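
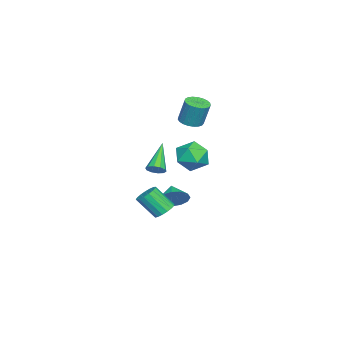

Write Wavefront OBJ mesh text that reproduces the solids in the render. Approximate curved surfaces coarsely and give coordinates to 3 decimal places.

v 3.627 -1.173 0.898
v 4.027 -1.166 1.345
v 2.033 -1.247 2.322
v 3.939 -0.815 1.264
v 3.732 -0.601 1.043
v 3.485 -0.606 0.767
v 3.292 -0.827 0.54
v 3.228 -1.181 0.45
v 3.316 -1.532 0.531
v 3.523 -1.746 0.752
v 3.77 -1.741 1.028
v 3.963 -1.52 1.255
v -0.183 -1.795 -4.272
v 0.538 -1.964 -4.441
v 0.585 -3.093 -3.118
v -0.137 -2.925 -2.948
v 0.566 -1.688 -4.206
v 0.613 -2.817 -2.883
v 0.423 -1.436 -3.986
v 0.469 -2.565 -2.663
v 0.14 -1.267 -3.832
v 0.187 -2.396 -2.509
v -0.216 -1.218 -3.778
v -0.169 -2.348 -2.455
v -0.565 -1.302 -3.837
v -0.518 -2.431 -2.514
v -0.827 -1.499 -3.996
v -0.78 -2.628 -2.673
v -0.941 -1.764 -4.218
v -0.894 -2.893 -2.895
v -0.881 -2.036 -4.452
v -0.835 -3.165 -3.129
v -0.662 -2.253 -4.645
v -0.615 -3.382 -3.322
v -0.333 -2.365 -4.752
v -0.286 -3.494 -3.429
v 0.03 -2.347 -4.749
v 0.077 -3.476 -3.426
v 0.345 -2.202 -4.637
v 0.391 -3.331 -3.314
v -2.328 -1.821 -4.285
v -1.72 -2.306 -3.688
v -3.292 -2.279 -3.675
v -1.806 -1.813 -3.456
v -2.058 -1.322 -3.486
v -2.396 -0.99 -3.771
v -2.712 -0.922 -4.219
v -2.906 -1.14 -4.688
v -2.916 -1.573 -5.029
v -2.74 -2.086 -5.134
v -2.433 -2.515 -4.97
v -2.092 -2.723 -4.589
v -1.827 -2.645 -4.111
v 2.086 0.75 0.931
v 2.705 1.634 1.285
v 2.715 -0.254 2.335
v 3.334 0.63 2.689
v 2.201 0.665 2.762
v 1.812 1.285 1.894
v 3.608 0.095 1.726
v 3.219 0.715 0.858
v 3.645 1.229 1.776
v 2.776 1.581 2.417
v 2.644 -0.201 1.203
v 1.775 0.151 1.844
v -1.426 -0.556 2.764
v -0.747 -0.204 2.608
v -0.616 0.248 4.2
v -1.294 -0.104 4.356
v -0.96 0.035 2.558
v -0.829 0.487 4.15
v -1.254 0.172 2.543
v -1.122 0.624 4.135
v -1.577 0.183 2.567
v -1.446 0.635 4.158
v -1.874 0.067 2.624
v -1.743 0.519 4.216
v -2.094 -0.158 2.706
v -1.963 0.295 4.298
v -2.198 -0.451 2.798
v -2.067 0.001 4.39
v -2.168 -0.762 2.884
v -2.037 -0.31 4.476
v -2.01 -1.038 2.949
v -1.879 -0.586 4.541
v -1.751 -1.23 2.982
v -1.62 -0.778 4.574
v -1.436 -1.306 2.978
v -1.305 -0.854 4.57
v -1.119 -1.252 2.937
v -0.988 -0.8 4.528
v -0.855 -1.078 2.865
v -0.724 -0.626 4.457
v -0.689 -0.814 2.777
v -0.558 -0.361 4.368
v -0.651 -0.505 2.686
v -0.52 -0.052 4.278
f 2 1 4
f 2 4 3
f 4 1 5
f 4 5 3
f 5 1 6
f 5 6 3
f 6 1 7
f 6 7 3
f 7 1 8
f 7 8 3
f 8 1 9
f 8 9 3
f 9 1 10
f 9 10 3
f 10 1 11
f 10 11 3
f 11 1 12
f 11 12 3
f 12 1 2
f 12 2 3
f 14 13 17
f 14 17 15
f 15 17 18
f 15 18 16
f 17 13 19
f 17 19 18
f 18 19 20
f 18 20 16
f 19 13 21
f 19 21 20
f 20 21 22
f 20 22 16
f 21 13 23
f 21 23 22
f 22 23 24
f 22 24 16
f 23 13 25
f 23 25 24
f 24 25 26
f 24 26 16
f 25 13 27
f 25 27 26
f 26 27 28
f 26 28 16
f 27 13 29
f 27 29 28
f 28 29 30
f 28 30 16
f 29 13 31
f 29 31 30
f 30 31 32
f 30 32 16
f 31 13 33
f 31 33 32
f 32 33 34
f 32 34 16
f 33 13 35
f 33 35 34
f 34 35 36
f 34 36 16
f 35 13 37
f 35 37 36
f 36 37 38
f 36 38 16
f 37 13 39
f 37 39 38
f 38 39 40
f 38 40 16
f 39 13 14
f 39 14 40
f 40 14 15
f 40 15 16
f 42 41 44
f 42 44 43
f 44 41 45
f 44 45 43
f 45 41 46
f 45 46 43
f 46 41 47
f 46 47 43
f 47 41 48
f 47 48 43
f 48 41 49
f 48 49 43
f 49 41 50
f 49 50 43
f 50 41 51
f 50 51 43
f 51 41 52
f 51 52 43
f 52 41 53
f 52 53 43
f 53 41 42
f 53 42 43
f 54 65 59
f 54 59 55
f 54 55 61
f 54 61 64
f 54 64 65
f 55 59 63
f 59 65 58
f 65 64 56
f 64 61 60
f 61 55 62
f 57 63 58
f 57 58 56
f 57 56 60
f 57 60 62
f 57 62 63
f 58 63 59
f 56 58 65
f 60 56 64
f 62 60 61
f 63 62 55
f 67 66 70
f 67 70 68
f 68 70 71
f 68 71 69
f 70 66 72
f 70 72 71
f 71 72 73
f 71 73 69
f 72 66 74
f 72 74 73
f 73 74 75
f 73 75 69
f 74 66 76
f 74 76 75
f 75 76 77
f 75 77 69
f 76 66 78
f 76 78 77
f 77 78 79
f 77 79 69
f 78 66 80
f 78 80 79
f 79 80 81
f 79 81 69
f 80 66 82
f 80 82 81
f 81 82 83
f 81 83 69
f 82 66 84
f 82 84 83
f 83 84 85
f 83 85 69
f 84 66 86
f 84 86 85
f 85 86 87
f 85 87 69
f 86 66 88
f 86 88 87
f 87 88 89
f 87 89 69
f 88 66 90
f 88 90 89
f 89 90 91
f 89 91 69
f 90 66 92
f 90 92 91
f 91 92 93
f 91 93 69
f 92 66 94
f 92 94 93
f 93 94 95
f 93 95 69
f 94 66 96
f 94 96 95
f 95 96 97
f 95 97 69
f 96 66 67
f 96 67 97
f 97 67 68
f 97 68 69



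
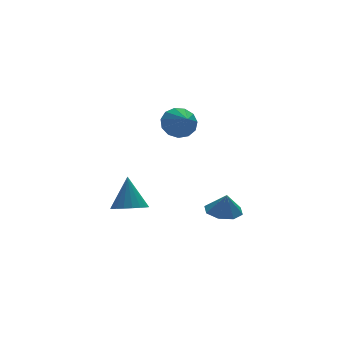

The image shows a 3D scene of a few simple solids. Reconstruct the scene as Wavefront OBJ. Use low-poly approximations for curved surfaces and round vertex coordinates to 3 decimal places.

v -1.614 -1.936 2.93
v -0.621 -2.107 2.85
v -1.766 -3.184 3.71
v -0.694 -1.802 3.324
v -1.058 -1.538 3.673
v -1.599 -1.402 3.786
v -2.144 -1.434 3.627
v -2.521 -1.626 3.247
v -2.61 -1.917 2.765
v -2.382 -2.213 2.336
v -1.911 -2.422 2.095
v -1.345 -2.476 2.119
v -0.864 -2.359 2.401
v -0.005 -3.855 -3.065
v 0.738 -4.563 -3.231
v 0.065 -4.065 -1.855
v 1.033 -3.832 -3.121
v 0.72 -3.114 -2.979
v -0.018 -2.831 -2.887
v -0.749 -3.147 -2.899
v -1.043 -3.878 -3.009
v -0.73 -4.596 -3.151
v 0.008 -4.88 -3.243
v -2.876 1.353 -4.574
v -1.924 1.669 -4.884
v -2.544 2.247 -2.646
v -2.197 2.029 -5.004
v -2.604 2.255 -5.038
v -3.066 2.303 -4.981
v -3.489 2.162 -4.843
v -3.792 1.862 -4.651
v -3.913 1.46 -4.445
v -3.828 1.038 -4.263
v -3.555 0.678 -4.144
v -3.148 0.452 -4.109
v -2.687 0.404 -4.167
v -2.263 0.545 -4.305
v -1.96 0.845 -4.496
v -1.84 1.247 -4.703
f 2 1 4
f 2 4 3
f 4 1 5
f 4 5 3
f 5 1 6
f 5 6 3
f 6 1 7
f 6 7 3
f 7 1 8
f 7 8 3
f 8 1 9
f 8 9 3
f 9 1 10
f 9 10 3
f 10 1 11
f 10 11 3
f 11 1 12
f 11 12 3
f 12 1 13
f 12 13 3
f 13 1 2
f 13 2 3
f 15 14 17
f 15 17 16
f 17 14 18
f 17 18 16
f 18 14 19
f 18 19 16
f 19 14 20
f 19 20 16
f 20 14 21
f 20 21 16
f 21 14 22
f 21 22 16
f 22 14 23
f 22 23 16
f 23 14 15
f 23 15 16
f 25 24 27
f 25 27 26
f 27 24 28
f 27 28 26
f 28 24 29
f 28 29 26
f 29 24 30
f 29 30 26
f 30 24 31
f 30 31 26
f 31 24 32
f 31 32 26
f 32 24 33
f 32 33 26
f 33 24 34
f 33 34 26
f 34 24 35
f 34 35 26
f 35 24 36
f 35 36 26
f 36 24 37
f 36 37 26
f 37 24 38
f 37 38 26
f 38 24 39
f 38 39 26
f 39 24 25
f 39 25 26



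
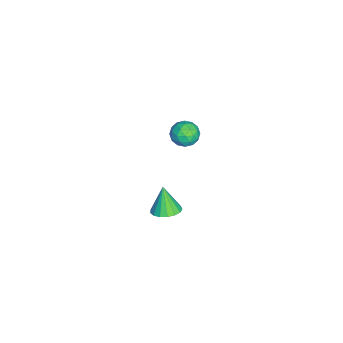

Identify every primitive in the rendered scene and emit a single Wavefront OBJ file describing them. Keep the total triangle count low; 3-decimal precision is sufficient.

v -2.764 2.938 -0.971
v -2.494 2.521 -1.726
v -4.066 2.279 -1.074
v -3.796 1.862 -1.829
v -3.431 1.637 -1.033
v -2.626 2.044 -0.97
v -3.934 2.756 -1.83
v -3.129 3.163 -1.767
v -3.217 2.408 -2.258
v -2.906 1.717 -1.765
v -3.654 3.083 -1.035
v -3.343 2.392 -0.542
v -2.515 2.788 -1.34
v -4.045 2.012 -1.46
v -3.831 1.88 -0.992
v -3.672 1.635 -1.436
v -2.592 2.507 -0.895
v -2.433 2.262 -1.339
v -2.984 1.742 -0.931
v -4.127 2.538 -1.461
v -3.968 2.293 -1.905
v -2.888 3.165 -1.364
v -2.729 2.92 -1.808
v -3.576 3.058 -1.869
v -2.781 2.476 -2.096
v -3.546 2.089 -2.156
v -3.627 2.614 -2.157
v -3.154 2.853 -2.12
v -2.598 2.07 -1.806
v -3.363 1.682 -1.867
v -3.148 1.55 -1.399
v -2.675 1.79 -1.361
v -3.023 2.004 -2.119
v -3.197 3.118 -0.933
v -3.962 2.73 -0.994
v -3.885 3.01 -1.439
v -3.412 3.25 -1.401
v -3.014 2.711 -0.644
v -3.779 2.324 -0.704
v -3.406 1.947 -0.68
v -2.933 2.186 -0.643
v -3.537 2.796 -0.681
v 4.152 2.3 -0.328
v 4.761 1.721 -0.199
v 3.608 2.06 1.168
v 4.932 2.071 -0.081
v 4.925 2.473 -0.019
v 4.74 2.835 -0.028
v 4.421 3.075 -0.106
v 4.04 3.137 -0.234
v 3.685 3.008 -0.384
v 3.437 2.716 -0.522
v 3.352 2.329 -0.614
v 3.451 1.935 -0.642
v 3.711 1.625 -0.597
v 4.071 1.47 -0.491
v 4.45 1.504 -0.347
f 1 38 17
f 38 12 41
f 17 41 6
f 38 41 17
f 1 17 13
f 17 6 18
f 13 18 2
f 17 18 13
f 1 13 22
f 13 2 23
f 22 23 8
f 13 23 22
f 1 22 34
f 22 8 37
f 34 37 11
f 22 37 34
f 1 34 38
f 34 11 42
f 38 42 12
f 34 42 38
f 2 18 29
f 18 6 32
f 29 32 10
f 18 32 29
f 6 41 19
f 41 12 40
f 19 40 5
f 41 40 19
f 12 42 39
f 42 11 35
f 39 35 3
f 42 35 39
f 11 37 36
f 37 8 24
f 36 24 7
f 37 24 36
f 8 23 28
f 23 2 25
f 28 25 9
f 23 25 28
f 4 30 16
f 30 10 31
f 16 31 5
f 30 31 16
f 4 16 14
f 16 5 15
f 14 15 3
f 16 15 14
f 4 14 21
f 14 3 20
f 21 20 7
f 14 20 21
f 4 21 26
f 21 7 27
f 26 27 9
f 21 27 26
f 4 26 30
f 26 9 33
f 30 33 10
f 26 33 30
f 5 31 19
f 31 10 32
f 19 32 6
f 31 32 19
f 3 15 39
f 15 5 40
f 39 40 12
f 15 40 39
f 7 20 36
f 20 3 35
f 36 35 11
f 20 35 36
f 9 27 28
f 27 7 24
f 28 24 8
f 27 24 28
f 10 33 29
f 33 9 25
f 29 25 2
f 33 25 29
f 44 43 46
f 44 46 45
f 46 43 47
f 46 47 45
f 47 43 48
f 47 48 45
f 48 43 49
f 48 49 45
f 49 43 50
f 49 50 45
f 50 43 51
f 50 51 45
f 51 43 52
f 51 52 45
f 52 43 53
f 52 53 45
f 53 43 54
f 53 54 45
f 54 43 55
f 54 55 45
f 55 43 56
f 55 56 45
f 56 43 57
f 56 57 45
f 57 43 44
f 57 44 45



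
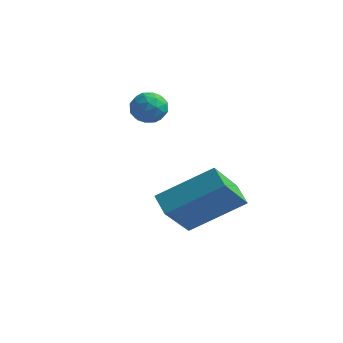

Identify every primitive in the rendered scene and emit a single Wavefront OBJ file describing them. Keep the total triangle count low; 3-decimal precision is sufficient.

v -0.207 0.5 -3.702
v -0.381 -0.704 -2.335
v 1.231 1.49 -2.646
v 1.057 0.286 -1.28
v 0.363 0.034 -4.04
v 0.189 -1.17 -2.674
v 1.801 1.024 -2.985
v 1.627 -0.18 -1.618
v -3.238 3.403 -1.097
v -2.767 3.823 -0.933
v -2.513 2.657 -1.267
v -2.042 3.077 -1.103
v -2.455 2.856 -0.649
v -2.903 3.318 -0.544
v -2.377 3.162 -1.656
v -2.825 3.624 -1.551
v -2.235 3.674 -1.279
v -2.283 3.485 -0.656
v -2.997 2.995 -1.544
v -3.045 2.806 -0.921
v -3.066 3.679 -1
v -2.214 2.801 -1.2
v -2.456 2.672 -0.933
v -2.18 2.918 -0.837
v -3.146 3.382 -0.771
v -2.869 3.629 -0.675
v -2.686 3.06 -0.508
v -2.411 2.851 -1.525
v -2.134 3.098 -1.429
v -3.1 3.562 -1.363
v -2.824 3.808 -1.267
v -2.594 3.42 -1.692
v -2.477 3.838 -1.107
v -2.05 3.399 -1.207
v -2.247 3.449 -1.532
v -2.511 3.721 -1.47
v -2.505 3.727 -0.741
v -2.079 3.288 -0.841
v -2.321 3.159 -0.574
v -2.585 3.43 -0.512
v -2.192 3.639 -0.944
v -3.201 3.192 -1.359
v -2.775 2.753 -1.459
v -2.695 3.05 -1.688
v -2.959 3.321 -1.626
v -3.23 3.081 -0.993
v -2.803 2.642 -1.093
v -2.769 2.759 -0.73
v -3.033 3.031 -0.668
v -3.088 2.841 -1.256
f 2 4 1
f 5 2 1
f 1 4 3
f 3 5 1
f 2 8 4
f 6 2 5
f 6 8 2
f 4 8 3
f 7 5 3
f 3 8 7
f 7 6 5
f 8 6 7
f 9 46 25
f 46 20 49
f 25 49 14
f 46 49 25
f 9 25 21
f 25 14 26
f 21 26 10
f 25 26 21
f 9 21 30
f 21 10 31
f 30 31 16
f 21 31 30
f 9 30 42
f 30 16 45
f 42 45 19
f 30 45 42
f 9 42 46
f 42 19 50
f 46 50 20
f 42 50 46
f 10 26 37
f 26 14 40
f 37 40 18
f 26 40 37
f 14 49 27
f 49 20 48
f 27 48 13
f 49 48 27
f 20 50 47
f 50 19 43
f 47 43 11
f 50 43 47
f 19 45 44
f 45 16 32
f 44 32 15
f 45 32 44
f 16 31 36
f 31 10 33
f 36 33 17
f 31 33 36
f 12 38 24
f 38 18 39
f 24 39 13
f 38 39 24
f 12 24 22
f 24 13 23
f 22 23 11
f 24 23 22
f 12 22 29
f 22 11 28
f 29 28 15
f 22 28 29
f 12 29 34
f 29 15 35
f 34 35 17
f 29 35 34
f 12 34 38
f 34 17 41
f 38 41 18
f 34 41 38
f 13 39 27
f 39 18 40
f 27 40 14
f 39 40 27
f 11 23 47
f 23 13 48
f 47 48 20
f 23 48 47
f 15 28 44
f 28 11 43
f 44 43 19
f 28 43 44
f 17 35 36
f 35 15 32
f 36 32 16
f 35 32 36
f 18 41 37
f 41 17 33
f 37 33 10
f 41 33 37



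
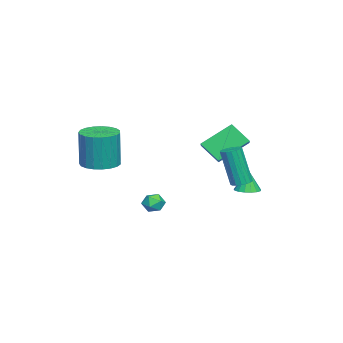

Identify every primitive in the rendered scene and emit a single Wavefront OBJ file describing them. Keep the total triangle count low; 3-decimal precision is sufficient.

v 2.19 -2.887 0.931
v 3.107 -3.308 0.891
v 3.207 -3.293 3.008
v 2.29 -2.873 3.049
v 3.199 -2.898 0.884
v 3.299 -2.883 3.001
v 3.116 -2.487 0.885
v 3.216 -2.472 3.002
v 2.873 -2.144 0.894
v 2.973 -2.129 3.011
v 2.512 -1.93 0.909
v 2.612 -1.915 3.027
v 2.095 -1.882 0.929
v 2.195 -1.867 3.046
v 1.695 -2.007 0.948
v 1.795 -1.993 3.066
v 1.38 -2.285 0.965
v 1.48 -2.27 3.083
v 1.205 -2.667 0.976
v 1.305 -2.652 3.094
v 1.201 -3.087 0.979
v 1.301 -3.072 3.097
v 1.368 -3.472 0.974
v 1.468 -3.457 3.092
v 1.676 -3.757 0.962
v 1.776 -3.742 3.079
v 2.074 -3.891 0.944
v 2.174 -3.876 3.061
v 2.492 -3.851 0.924
v 2.592 -3.836 3.041
v 2.857 -3.645 0.905
v 2.957 -3.63 3.023
v 0.378 -0.355 -2.024
v 0.688 -0.826 -2.351
v -0.548 -0.794 -2.269
v -0.238 -1.265 -2.596
v -0.195 -1.236 -1.946
v 0.378 -0.965 -1.795
v -0.238 -0.655 -2.825
v 0.335 -0.384 -2.674
v 0.307 -1.012 -2.846
v 0.334 -1.371 -2.303
v -0.194 -0.249 -2.317
v -0.167 -0.608 -1.774
v -1.061 3.699 -1.386
v -0.683 4.263 -1.348
v -1.199 3.701 -0.074
v -0.987 4.375 -1.38
v -1.308 4.332 -1.413
v -1.572 4.144 -1.441
v -1.719 3.854 -1.456
v -1.716 3.529 -1.455
v -1.562 3.242 -1.438
v -1.294 3.06 -1.41
v -0.972 3.025 -1.376
v -0.671 3.143 -1.344
v -0.459 3.389 -1.322
v -0.385 3.706 -1.315
v -0.466 4.021 -1.324
v 0.997 3.868 -0.139
v 1.531 3.989 -0.088
v 1.457 3.434 2.029
v 0.923 3.312 1.979
v 1.41 4.216 -0.033
v 1.335 3.66 2.084
v 1.194 4.363 -0.002
v 1.119 3.808 2.115
v 0.933 4.396 -0.002
v 0.858 3.841 2.115
v 0.686 4.309 -0.034
v 0.612 3.754 2.083
v 0.511 4.12 -0.089
v 0.437 3.565 2.028
v 0.448 3.874 -0.156
v 0.373 3.319 1.961
v 0.51 3.626 -0.219
v 0.435 3.071 1.898
v 0.684 3.433 -0.263
v 0.609 2.878 1.854
v 0.929 3.34 -0.279
v 0.855 2.785 1.838
v 1.191 3.368 -0.263
v 1.116 2.813 1.854
v 1.408 3.51 -0.218
v 1.333 2.955 1.899
v 1.531 3.734 -0.155
v 1.456 3.179 1.962
v -3.015 0.827 0.732
v -3.884 2.217 1.912
v -2.788 1.807 -0.256
v -3.658 3.197 0.924
v -1.922 1.083 1.236
v -2.792 2.473 2.416
v -1.696 2.063 0.248
v -2.565 3.453 1.428
f 2 1 5
f 2 5 3
f 3 5 6
f 3 6 4
f 5 1 7
f 5 7 6
f 6 7 8
f 6 8 4
f 7 1 9
f 7 9 8
f 8 9 10
f 8 10 4
f 9 1 11
f 9 11 10
f 10 11 12
f 10 12 4
f 11 1 13
f 11 13 12
f 12 13 14
f 12 14 4
f 13 1 15
f 13 15 14
f 14 15 16
f 14 16 4
f 15 1 17
f 15 17 16
f 16 17 18
f 16 18 4
f 17 1 19
f 17 19 18
f 18 19 20
f 18 20 4
f 19 1 21
f 19 21 20
f 20 21 22
f 20 22 4
f 21 1 23
f 21 23 22
f 22 23 24
f 22 24 4
f 23 1 25
f 23 25 24
f 24 25 26
f 24 26 4
f 25 1 27
f 25 27 26
f 26 27 28
f 26 28 4
f 27 1 29
f 27 29 28
f 28 29 30
f 28 30 4
f 29 1 31
f 29 31 30
f 30 31 32
f 30 32 4
f 31 1 2
f 31 2 32
f 32 2 3
f 32 3 4
f 33 44 38
f 33 38 34
f 33 34 40
f 33 40 43
f 33 43 44
f 34 38 42
f 38 44 37
f 44 43 35
f 43 40 39
f 40 34 41
f 36 42 37
f 36 37 35
f 36 35 39
f 36 39 41
f 36 41 42
f 37 42 38
f 35 37 44
f 39 35 43
f 41 39 40
f 42 41 34
f 46 45 48
f 46 48 47
f 48 45 49
f 48 49 47
f 49 45 50
f 49 50 47
f 50 45 51
f 50 51 47
f 51 45 52
f 51 52 47
f 52 45 53
f 52 53 47
f 53 45 54
f 53 54 47
f 54 45 55
f 54 55 47
f 55 45 56
f 55 56 47
f 56 45 57
f 56 57 47
f 57 45 58
f 57 58 47
f 58 45 59
f 58 59 47
f 59 45 46
f 59 46 47
f 61 60 64
f 61 64 62
f 62 64 65
f 62 65 63
f 64 60 66
f 64 66 65
f 65 66 67
f 65 67 63
f 66 60 68
f 66 68 67
f 67 68 69
f 67 69 63
f 68 60 70
f 68 70 69
f 69 70 71
f 69 71 63
f 70 60 72
f 70 72 71
f 71 72 73
f 71 73 63
f 72 60 74
f 72 74 73
f 73 74 75
f 73 75 63
f 74 60 76
f 74 76 75
f 75 76 77
f 75 77 63
f 76 60 78
f 76 78 77
f 77 78 79
f 77 79 63
f 78 60 80
f 78 80 79
f 79 80 81
f 79 81 63
f 80 60 82
f 80 82 81
f 81 82 83
f 81 83 63
f 82 60 84
f 82 84 83
f 83 84 85
f 83 85 63
f 84 60 86
f 84 86 85
f 85 86 87
f 85 87 63
f 86 60 61
f 86 61 87
f 87 61 62
f 87 62 63
f 89 91 88
f 92 89 88
f 88 91 90
f 90 92 88
f 89 95 91
f 93 89 92
f 93 95 89
f 91 95 90
f 94 92 90
f 90 95 94
f 94 93 92
f 95 93 94



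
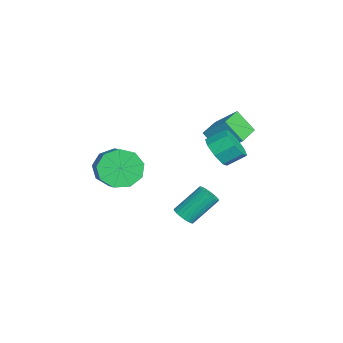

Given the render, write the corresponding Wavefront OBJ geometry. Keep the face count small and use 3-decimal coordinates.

v 1.753 1.242 -2.096
v 2.04 0.921 -1.707
v 1.693 2.076 -0.496
v 1.407 2.398 -0.884
v 2.206 1.053 -1.786
v 1.859 2.209 -0.574
v 2.303 1.214 -1.912
v 1.956 2.37 -0.7
v 2.316 1.379 -2.066
v 1.97 2.535 -0.854
v 2.244 1.524 -2.224
v 1.897 2.68 -1.013
v 2.097 1.625 -2.363
v 1.75 2.781 -1.151
v 1.897 1.669 -2.461
v 1.551 2.824 -1.25
v 1.676 1.647 -2.504
v 1.33 2.803 -1.292
v 1.467 1.564 -2.484
v 1.12 2.719 -1.273
v 1.301 1.431 -2.406
v 0.954 2.587 -1.194
v 1.204 1.27 -2.28
v 0.857 2.426 -1.068
v 1.19 1.105 -2.126
v 0.844 2.261 -0.914
v 1.263 0.96 -1.967
v 0.916 2.116 -0.756
v 1.41 0.859 -1.829
v 1.063 2.015 -0.617
v 1.609 0.816 -1.73
v 1.263 1.971 -0.519
v 1.83 0.837 -1.688
v 1.484 1.993 -0.476
v 2.022 -1.723 1.323
v 2.54 -2.036 0.489
v 4.416 -1.85 1.584
v 3.898 -1.537 2.417
v 2.474 -1.335 0.482
v 4.35 -1.149 1.577
v 2.197 -0.815 0.869
v 4.073 -0.629 1.964
v 1.838 -0.72 1.468
v 3.714 -0.534 2.563
v 1.565 -1.095 1.999
v 3.441 -0.908 3.094
v 1.506 -1.763 2.213
v 3.382 -1.577 3.308
v 1.689 -2.413 2.011
v 3.565 -2.227 3.106
v 2.027 -2.74 1.487
v 3.903 -2.554 2.582
v 2.363 -2.591 0.886
v 4.239 -2.405 1.98
v -1.664 3.66 0.628
v -2.122 2.892 1.626
v -1.295 4.627 1.541
v -1.752 3.859 2.539
v -0.268 3.001 0.761
v -0.725 2.233 1.759
v 0.102 3.968 1.674
v -0.356 3.2 2.672
v 3.026 2.549 2.75
v 3.329 2.994 2.105
v 3.258 3.855 2.665
v 2.954 3.411 3.31
v 2.688 2.949 2.093
v 2.617 3.81 2.653
v 2.245 2.67 2.465
v 2.173 3.531 3.026
v 2.259 2.32 3.004
v 2.187 3.181 3.565
v 2.722 2.105 3.395
v 2.651 2.966 3.955
v 3.363 2.15 3.407
v 3.292 3.011 3.967
v 3.807 2.429 3.034
v 3.735 3.29 3.595
v 3.793 2.779 2.495
v 3.721 3.64 3.056
f 2 1 5
f 2 5 3
f 3 5 6
f 3 6 4
f 5 1 7
f 5 7 6
f 6 7 8
f 6 8 4
f 7 1 9
f 7 9 8
f 8 9 10
f 8 10 4
f 9 1 11
f 9 11 10
f 10 11 12
f 10 12 4
f 11 1 13
f 11 13 12
f 12 13 14
f 12 14 4
f 13 1 15
f 13 15 14
f 14 15 16
f 14 16 4
f 15 1 17
f 15 17 16
f 16 17 18
f 16 18 4
f 17 1 19
f 17 19 18
f 18 19 20
f 18 20 4
f 19 1 21
f 19 21 20
f 20 21 22
f 20 22 4
f 21 1 23
f 21 23 22
f 22 23 24
f 22 24 4
f 23 1 25
f 23 25 24
f 24 25 26
f 24 26 4
f 25 1 27
f 25 27 26
f 26 27 28
f 26 28 4
f 27 1 29
f 27 29 28
f 28 29 30
f 28 30 4
f 29 1 31
f 29 31 30
f 30 31 32
f 30 32 4
f 31 1 33
f 31 33 32
f 32 33 34
f 32 34 4
f 33 1 2
f 33 2 34
f 34 2 3
f 34 3 4
f 36 35 39
f 36 39 37
f 37 39 40
f 37 40 38
f 39 35 41
f 39 41 40
f 40 41 42
f 40 42 38
f 41 35 43
f 41 43 42
f 42 43 44
f 42 44 38
f 43 35 45
f 43 45 44
f 44 45 46
f 44 46 38
f 45 35 47
f 45 47 46
f 46 47 48
f 46 48 38
f 47 35 49
f 47 49 48
f 48 49 50
f 48 50 38
f 49 35 51
f 49 51 50
f 50 51 52
f 50 52 38
f 51 35 53
f 51 53 52
f 52 53 54
f 52 54 38
f 53 35 36
f 53 36 54
f 54 36 37
f 54 37 38
f 56 58 55
f 59 56 55
f 55 58 57
f 57 59 55
f 56 62 58
f 60 56 59
f 60 62 56
f 58 62 57
f 61 59 57
f 57 62 61
f 61 60 59
f 62 60 61
f 64 63 67
f 64 67 65
f 65 67 68
f 65 68 66
f 67 63 69
f 67 69 68
f 68 69 70
f 68 70 66
f 69 63 71
f 69 71 70
f 70 71 72
f 70 72 66
f 71 63 73
f 71 73 72
f 72 73 74
f 72 74 66
f 73 63 75
f 73 75 74
f 74 75 76
f 74 76 66
f 75 63 77
f 75 77 76
f 76 77 78
f 76 78 66
f 77 63 79
f 77 79 78
f 78 79 80
f 78 80 66
f 79 63 64
f 79 64 80
f 80 64 65
f 80 65 66



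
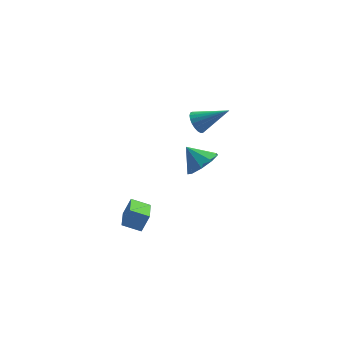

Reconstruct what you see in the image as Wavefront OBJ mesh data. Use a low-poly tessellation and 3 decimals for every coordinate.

v 2.85 1.617 -1.178
v 3.222 1.009 -0.462
v 2.07 2.243 -0.242
v 3.612 1.577 -0.516
v 3.646 2.163 -0.88
v 3.307 2.494 -1.383
v 2.755 2.414 -1.791
v 2.247 1.962 -1.911
v 2.021 1.348 -1.689
v 2.183 0.86 -1.227
v 2.657 0.726 -0.743
v -1.889 -3.353 -1.061
v -1.459 -3.184 -0.119
v -1.676 -2.011 -1.399
v -1.246 -1.842 -0.456
v -0.954 -3.598 -1.444
v -0.524 -3.429 -0.501
v -0.741 -2.256 -1.781
v -0.311 -2.087 -0.839
v 2.917 4.133 0.081
v 3.301 4.535 -0.377
v 4.543 3.787 1.139
v 3.213 4.738 -0.175
v 3.074 4.836 0.071
v 2.907 4.813 0.319
v 2.743 4.672 0.526
v 2.609 4.438 0.656
v 2.528 4.152 0.686
v 2.514 3.862 0.612
v 2.57 3.619 0.447
v 2.686 3.465 0.218
v 2.842 3.427 -0.035
v 3.011 3.51 -0.267
v 3.164 3.702 -0.44
v 3.274 3.968 -0.522
v 3.323 4.262 -0.5
f 2 1 4
f 2 4 3
f 4 1 5
f 4 5 3
f 5 1 6
f 5 6 3
f 6 1 7
f 6 7 3
f 7 1 8
f 7 8 3
f 8 1 9
f 8 9 3
f 9 1 10
f 9 10 3
f 10 1 11
f 10 11 3
f 11 1 2
f 11 2 3
f 13 15 12
f 16 13 12
f 12 15 14
f 14 16 12
f 13 19 15
f 17 13 16
f 17 19 13
f 15 19 14
f 18 16 14
f 14 19 18
f 18 17 16
f 19 17 18
f 21 20 23
f 21 23 22
f 23 20 24
f 23 24 22
f 24 20 25
f 24 25 22
f 25 20 26
f 25 26 22
f 26 20 27
f 26 27 22
f 27 20 28
f 27 28 22
f 28 20 29
f 28 29 22
f 29 20 30
f 29 30 22
f 30 20 31
f 30 31 22
f 31 20 32
f 31 32 22
f 32 20 33
f 32 33 22
f 33 20 34
f 33 34 22
f 34 20 35
f 34 35 22
f 35 20 36
f 35 36 22
f 36 20 21
f 36 21 22



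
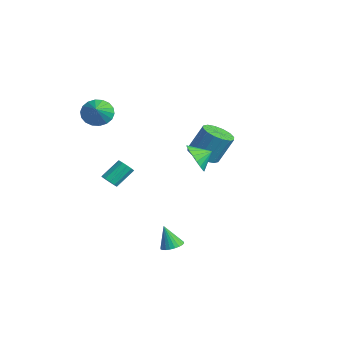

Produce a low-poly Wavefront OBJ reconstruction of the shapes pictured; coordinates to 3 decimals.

v -0.57 0.858 0.568
v 0.091 0.382 1.182
v -0.35 1.762 1.032
v 0.35 0.501 0.828
v 0.426 0.69 0.423
v 0.304 0.913 0.046
v 0.01 1.124 -0.227
v -0.399 1.283 -0.343
v -0.842 1.357 -0.278
v -1.231 1.333 -0.046
v -1.49 1.214 0.308
v -1.566 1.025 0.714
v -1.444 0.803 1.091
v -1.15 0.591 1.364
v -0.741 0.433 1.48
v -0.298 0.358 1.415
v 1.634 -1.484 -4.58
v 2.27 -1.602 -4.408
v 1.206 -1.796 -3.22
v 2.25 -1.347 -4.356
v 2.135 -1.112 -4.338
v 1.945 -0.935 -4.357
v 1.707 -0.84 -4.41
v 1.457 -0.844 -4.489
v 1.235 -0.946 -4.582
v 1.074 -1.129 -4.675
v 0.997 -1.367 -4.753
v 1.018 -1.622 -4.805
v 1.132 -1.856 -4.823
v 1.323 -2.034 -4.804
v 1.561 -2.128 -4.751
v 1.81 -2.124 -4.672
v 2.032 -2.023 -4.579
v 2.194 -1.84 -4.486
v -4.153 -3.395 3.352
v -3.61 -3.484 2.59
v -3.067 -3.925 4.188
v -3.522 -3.097 2.722
v -3.559 -2.769 2.978
v -3.714 -2.564 3.309
v -3.956 -2.524 3.648
v -4.236 -2.657 3.928
v -4.501 -2.935 4.094
v -4.696 -3.305 4.113
v -4.784 -3.692 3.982
v -4.747 -4.02 3.725
v -4.592 -4.225 3.395
v -4.35 -4.265 3.056
v -4.069 -4.132 2.775
v -3.805 -3.854 2.609
v -0.703 -4.13 -0.226
v -0.16 -4.044 -0.234
v -0.314 -2.984 0.698
v -0.857 -3.07 0.706
v -0.3 -3.852 -0.476
v -0.454 -2.791 0.455
v -0.595 -3.766 -0.623
v -0.749 -2.705 0.309
v -0.931 -3.819 -0.618
v -1.084 -2.758 0.314
v -1.179 -3.991 -0.463
v -1.333 -2.93 0.469
v -1.246 -4.216 -0.218
v -1.4 -3.156 0.714
v -1.106 -4.409 0.025
v -1.26 -3.348 0.956
v -0.811 -4.495 0.171
v -0.965 -3.434 1.103
v -0.476 -4.442 0.166
v -0.629 -3.381 1.098
v -0.227 -4.27 0.011
v -0.381 -3.209 0.943
v -4.085 2.954 -1.19
v -3.144 3.198 -1.463
v -2.854 4.03 0.277
v -3.795 3.786 0.55
v -3.437 3.606 -1.609
v -3.148 4.438 0.131
v -3.904 3.839 -1.643
v -3.615 4.67 0.097
v -4.419 3.834 -1.555
v -4.13 4.666 0.185
v -4.845 3.594 -1.37
v -4.556 4.426 0.37
v -5.067 3.183 -1.136
v -4.778 4.014 0.604
v -5.026 2.71 -0.917
v -4.736 3.542 0.823
v -4.732 2.302 -0.771
v -4.443 3.134 0.969
v -4.265 2.07 -0.737
v -3.976 2.901 1.003
v -3.75 2.074 -0.825
v -3.461 2.906 0.915
v -3.324 2.314 -1.01
v -3.035 3.146 0.73
v -3.102 2.726 -1.244
v -2.813 3.557 0.496
f 2 1 4
f 2 4 3
f 4 1 5
f 4 5 3
f 5 1 6
f 5 6 3
f 6 1 7
f 6 7 3
f 7 1 8
f 7 8 3
f 8 1 9
f 8 9 3
f 9 1 10
f 9 10 3
f 10 1 11
f 10 11 3
f 11 1 12
f 11 12 3
f 12 1 13
f 12 13 3
f 13 1 14
f 13 14 3
f 14 1 15
f 14 15 3
f 15 1 16
f 15 16 3
f 16 1 2
f 16 2 3
f 18 17 20
f 18 20 19
f 20 17 21
f 20 21 19
f 21 17 22
f 21 22 19
f 22 17 23
f 22 23 19
f 23 17 24
f 23 24 19
f 24 17 25
f 24 25 19
f 25 17 26
f 25 26 19
f 26 17 27
f 26 27 19
f 27 17 28
f 27 28 19
f 28 17 29
f 28 29 19
f 29 17 30
f 29 30 19
f 30 17 31
f 30 31 19
f 31 17 32
f 31 32 19
f 32 17 33
f 32 33 19
f 33 17 34
f 33 34 19
f 34 17 18
f 34 18 19
f 36 35 38
f 36 38 37
f 38 35 39
f 38 39 37
f 39 35 40
f 39 40 37
f 40 35 41
f 40 41 37
f 41 35 42
f 41 42 37
f 42 35 43
f 42 43 37
f 43 35 44
f 43 44 37
f 44 35 45
f 44 45 37
f 45 35 46
f 45 46 37
f 46 35 47
f 46 47 37
f 47 35 48
f 47 48 37
f 48 35 49
f 48 49 37
f 49 35 50
f 49 50 37
f 50 35 36
f 50 36 37
f 52 51 55
f 52 55 53
f 53 55 56
f 53 56 54
f 55 51 57
f 55 57 56
f 56 57 58
f 56 58 54
f 57 51 59
f 57 59 58
f 58 59 60
f 58 60 54
f 59 51 61
f 59 61 60
f 60 61 62
f 60 62 54
f 61 51 63
f 61 63 62
f 62 63 64
f 62 64 54
f 63 51 65
f 63 65 64
f 64 65 66
f 64 66 54
f 65 51 67
f 65 67 66
f 66 67 68
f 66 68 54
f 67 51 69
f 67 69 68
f 68 69 70
f 68 70 54
f 69 51 71
f 69 71 70
f 70 71 72
f 70 72 54
f 71 51 52
f 71 52 72
f 72 52 53
f 72 53 54
f 74 73 77
f 74 77 75
f 75 77 78
f 75 78 76
f 77 73 79
f 77 79 78
f 78 79 80
f 78 80 76
f 79 73 81
f 79 81 80
f 80 81 82
f 80 82 76
f 81 73 83
f 81 83 82
f 82 83 84
f 82 84 76
f 83 73 85
f 83 85 84
f 84 85 86
f 84 86 76
f 85 73 87
f 85 87 86
f 86 87 88
f 86 88 76
f 87 73 89
f 87 89 88
f 88 89 90
f 88 90 76
f 89 73 91
f 89 91 90
f 90 91 92
f 90 92 76
f 91 73 93
f 91 93 92
f 92 93 94
f 92 94 76
f 93 73 95
f 93 95 94
f 94 95 96
f 94 96 76
f 95 73 97
f 95 97 96
f 96 97 98
f 96 98 76
f 97 73 74
f 97 74 98
f 98 74 75
f 98 75 76



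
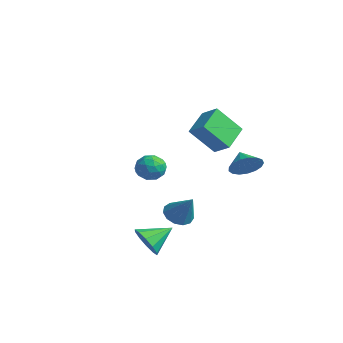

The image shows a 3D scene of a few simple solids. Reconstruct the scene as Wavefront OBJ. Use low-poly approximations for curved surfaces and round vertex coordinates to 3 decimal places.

v 1.997 -4.26 -2.464
v 2.493 -3.924 -3.252
v 2.223 -2.84 -1.716
v 1.901 -3.789 -3.329
v 1.346 -3.834 -3.076
v 1.04 -4.042 -2.589
v 1.099 -4.333 -2.054
v 1.502 -4.596 -1.675
v 2.094 -4.731 -1.598
v 2.649 -4.685 -1.851
v 2.955 -4.478 -2.338
v 2.896 -4.187 -2.873
v -4.119 0.249 0.277
v -3.205 0.24 0.249
v -4.155 -1.04 -0.449
v -3.241 -1.049 -0.477
v -3.675 -1.162 0.32
v -3.653 -0.365 0.769
v -3.707 -0.435 -0.969
v -3.685 0.362 -0.52
v -2.95 -0.183 -0.521
v -2.93 -0.632 0.275
v -4.43 -0.168 -0.475
v -4.41 -0.617 0.321
v -3.659 0.358 0.327
v -3.701 -1.158 -0.527
v -3.956 -1.224 -0.058
v -3.419 -1.229 -0.075
v -3.922 0.002 0.632
v -3.385 -0.003 0.616
v -3.661 -0.827 0.658
v -3.975 -0.797 -0.816
v -3.438 -0.802 -0.832
v -3.941 0.429 -0.125
v -3.404 0.424 -0.142
v -3.699 0.027 -0.858
v -2.972 0.104 -0.143
v -2.993 -0.654 -0.569
v -3.267 -0.293 -0.858
v -3.254 0.175 -0.595
v -2.96 -0.16 0.326
v -2.981 -0.918 -0.101
v -3.236 -0.984 0.368
v -3.223 -0.516 0.631
v -2.81 -0.409 -0.127
v -4.379 0.118 -0.099
v -4.4 -0.64 -0.526
v -4.137 -0.284 -0.831
v -4.124 0.184 -0.568
v -4.367 -0.146 0.369
v -4.388 -0.904 -0.057
v -4.106 -0.975 0.395
v -4.093 -0.507 0.658
v -4.55 -0.391 -0.073
v 1.001 2.48 0.973
v 1.561 2.743 1.707
v 0.059 2.72 1.607
v 1.501 3.132 1.47
v 1.326 3.372 1.119
v 1.076 3.407 0.735
v 0.81 3.23 0.405
v 0.587 2.881 0.206
v 0.459 2.441 0.182
v 0.455 2.009 0.34
v 0.576 1.685 0.642
v 0.795 1.544 1.021
v 1.061 1.617 1.389
v 1.313 1.888 1.661
v 1.493 2.294 1.776
v 0.363 1.742 3.239
v -0.231 0.567 4.731
v 1.324 1.993 3.819
v 0.73 0.817 5.311
v 1.17 0.383 2.489
v 0.576 -0.793 3.981
v 2.131 0.633 3.069
v 1.537 -0.542 4.561
v -1.444 -0.095 -2.782
v -0.906 -0.703 -3.146
v -0.296 0.055 -1.338
v -0.751 -0.258 -3.316
v -0.816 0.24 -3.316
v -1.08 0.631 -3.146
v -1.46 0.792 -2.861
v -1.834 0.671 -2.55
v -2.085 0.307 -2.313
v -2.132 -0.184 -2.225
v -1.961 -0.647 -2.313
v -1.625 -0.935 -2.55
v -1.232 -0.956 -2.861
f 2 1 4
f 2 4 3
f 4 1 5
f 4 5 3
f 5 1 6
f 5 6 3
f 6 1 7
f 6 7 3
f 7 1 8
f 7 8 3
f 8 1 9
f 8 9 3
f 9 1 10
f 9 10 3
f 10 1 11
f 10 11 3
f 11 1 12
f 11 12 3
f 12 1 2
f 12 2 3
f 13 50 29
f 50 24 53
f 29 53 18
f 50 53 29
f 13 29 25
f 29 18 30
f 25 30 14
f 29 30 25
f 13 25 34
f 25 14 35
f 34 35 20
f 25 35 34
f 13 34 46
f 34 20 49
f 46 49 23
f 34 49 46
f 13 46 50
f 46 23 54
f 50 54 24
f 46 54 50
f 14 30 41
f 30 18 44
f 41 44 22
f 30 44 41
f 18 53 31
f 53 24 52
f 31 52 17
f 53 52 31
f 24 54 51
f 54 23 47
f 51 47 15
f 54 47 51
f 23 49 48
f 49 20 36
f 48 36 19
f 49 36 48
f 20 35 40
f 35 14 37
f 40 37 21
f 35 37 40
f 16 42 28
f 42 22 43
f 28 43 17
f 42 43 28
f 16 28 26
f 28 17 27
f 26 27 15
f 28 27 26
f 16 26 33
f 26 15 32
f 33 32 19
f 26 32 33
f 16 33 38
f 33 19 39
f 38 39 21
f 33 39 38
f 16 38 42
f 38 21 45
f 42 45 22
f 38 45 42
f 17 43 31
f 43 22 44
f 31 44 18
f 43 44 31
f 15 27 51
f 27 17 52
f 51 52 24
f 27 52 51
f 19 32 48
f 32 15 47
f 48 47 23
f 32 47 48
f 21 39 40
f 39 19 36
f 40 36 20
f 39 36 40
f 22 45 41
f 45 21 37
f 41 37 14
f 45 37 41
f 56 55 58
f 56 58 57
f 58 55 59
f 58 59 57
f 59 55 60
f 59 60 57
f 60 55 61
f 60 61 57
f 61 55 62
f 61 62 57
f 62 55 63
f 62 63 57
f 63 55 64
f 63 64 57
f 64 55 65
f 64 65 57
f 65 55 66
f 65 66 57
f 66 55 67
f 66 67 57
f 67 55 68
f 67 68 57
f 68 55 69
f 68 69 57
f 69 55 56
f 69 56 57
f 71 73 70
f 74 71 70
f 70 73 72
f 72 74 70
f 71 77 73
f 75 71 74
f 75 77 71
f 73 77 72
f 76 74 72
f 72 77 76
f 76 75 74
f 77 75 76
f 79 78 81
f 79 81 80
f 81 78 82
f 81 82 80
f 82 78 83
f 82 83 80
f 83 78 84
f 83 84 80
f 84 78 85
f 84 85 80
f 85 78 86
f 85 86 80
f 86 78 87
f 86 87 80
f 87 78 88
f 87 88 80
f 88 78 89
f 88 89 80
f 89 78 90
f 89 90 80
f 90 78 79
f 90 79 80



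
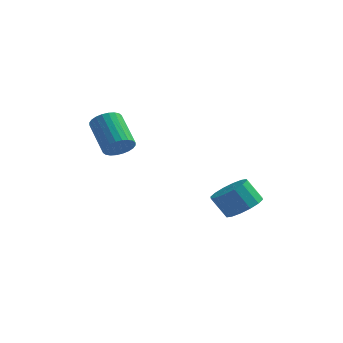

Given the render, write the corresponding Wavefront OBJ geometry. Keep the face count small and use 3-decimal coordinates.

v -0.226 -3.822 1.94
v 0.194 -3.198 1.735
v -0.914 -2.073 2.896
v -1.334 -2.698 3.1
v -0.024 -3.194 1.523
v -1.133 -2.069 2.684
v -0.273 -3.286 1.375
v -1.382 -2.162 2.536
v -0.515 -3.46 1.312
v -1.624 -2.335 2.473
v -0.713 -3.689 1.345
v -1.822 -2.564 2.506
v -0.837 -3.938 1.469
v -1.945 -2.814 2.63
v -0.867 -4.17 1.664
v -1.976 -3.045 2.825
v -0.8 -4.349 1.901
v -1.909 -3.224 3.062
v -0.646 -4.447 2.144
v -1.754 -3.322 3.305
v -0.427 -4.451 2.356
v -1.536 -3.326 3.517
v -0.178 -4.358 2.504
v -1.287 -3.234 3.665
v 0.064 -4.185 2.567
v -1.045 -3.06 3.728
v 0.262 -3.956 2.534
v -0.847 -2.831 3.695
v 0.385 -3.706 2.41
v -0.723 -2.582 3.571
v 0.416 -3.475 2.215
v -0.693 -2.35 3.376
v 0.349 -3.296 1.978
v -0.76 -2.171 3.139
v 3.952 1.568 -3.408
v 4.62 2.219 -2.927
v 3.836 2.184 -1.791
v 3.168 1.532 -2.272
v 4.256 2.543 -3.168
v 3.473 2.508 -2.032
v 3.811 2.606 -3.473
v 3.027 2.571 -2.338
v 3.403 2.39 -3.761
v 2.62 2.355 -2.625
v 3.143 1.954 -3.954
v 2.359 1.919 -2.819
v 3.099 1.415 -4.001
v 2.315 1.38 -2.866
v 3.284 0.916 -3.889
v 2.5 0.881 -2.753
v 3.647 0.592 -3.648
v 2.864 0.557 -2.512
v 4.093 0.529 -3.342
v 3.309 0.494 -2.207
v 4.5 0.745 -3.055
v 3.717 0.71 -1.919
v 4.761 1.181 -2.861
v 3.977 1.146 -1.726
v 4.805 1.72 -2.814
v 4.021 1.685 -1.679
f 2 1 5
f 2 5 3
f 3 5 6
f 3 6 4
f 5 1 7
f 5 7 6
f 6 7 8
f 6 8 4
f 7 1 9
f 7 9 8
f 8 9 10
f 8 10 4
f 9 1 11
f 9 11 10
f 10 11 12
f 10 12 4
f 11 1 13
f 11 13 12
f 12 13 14
f 12 14 4
f 13 1 15
f 13 15 14
f 14 15 16
f 14 16 4
f 15 1 17
f 15 17 16
f 16 17 18
f 16 18 4
f 17 1 19
f 17 19 18
f 18 19 20
f 18 20 4
f 19 1 21
f 19 21 20
f 20 21 22
f 20 22 4
f 21 1 23
f 21 23 22
f 22 23 24
f 22 24 4
f 23 1 25
f 23 25 24
f 24 25 26
f 24 26 4
f 25 1 27
f 25 27 26
f 26 27 28
f 26 28 4
f 27 1 29
f 27 29 28
f 28 29 30
f 28 30 4
f 29 1 31
f 29 31 30
f 30 31 32
f 30 32 4
f 31 1 33
f 31 33 32
f 32 33 34
f 32 34 4
f 33 1 2
f 33 2 34
f 34 2 3
f 34 3 4
f 36 35 39
f 36 39 37
f 37 39 40
f 37 40 38
f 39 35 41
f 39 41 40
f 40 41 42
f 40 42 38
f 41 35 43
f 41 43 42
f 42 43 44
f 42 44 38
f 43 35 45
f 43 45 44
f 44 45 46
f 44 46 38
f 45 35 47
f 45 47 46
f 46 47 48
f 46 48 38
f 47 35 49
f 47 49 48
f 48 49 50
f 48 50 38
f 49 35 51
f 49 51 50
f 50 51 52
f 50 52 38
f 51 35 53
f 51 53 52
f 52 53 54
f 52 54 38
f 53 35 55
f 53 55 54
f 54 55 56
f 54 56 38
f 55 35 57
f 55 57 56
f 56 57 58
f 56 58 38
f 57 35 59
f 57 59 58
f 58 59 60
f 58 60 38
f 59 35 36
f 59 36 60
f 60 36 37
f 60 37 38



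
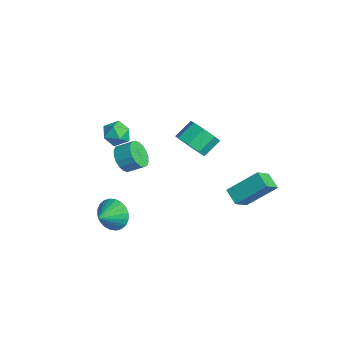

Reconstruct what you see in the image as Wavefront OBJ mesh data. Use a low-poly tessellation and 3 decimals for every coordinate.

v -0.668 -2.974 -3.614
v -0.296 -2.381 -2.899
v -0.012 -3.926 -3.166
v -0.616 -2.52 -2.725
v -0.944 -2.727 -2.685
v -1.23 -2.972 -2.787
v -1.431 -3.217 -3.015
v -1.515 -3.425 -3.334
v -1.47 -3.565 -3.696
v -1.304 -3.614 -4.045
v -1.04 -3.566 -4.329
v -0.72 -3.428 -4.503
v -0.392 -3.221 -4.543
v -0.105 -2.976 -4.441
v 0.095 -2.73 -4.213
v 0.179 -2.522 -3.894
v 0.135 -2.383 -3.532
v -0.032 -2.333 -3.183
v -3.51 -1.569 -1.65
v -2.716 -1.798 -1.955
v -2.297 -1.041 -1.434
v -3.09 -0.811 -1.13
v -2.843 -1.543 -2.224
v -2.423 -0.786 -1.703
v -3.101 -1.293 -2.379
v -2.682 -0.536 -1.859
v -3.44 -1.098 -2.391
v -3.021 -0.341 -1.87
v -3.793 -0.996 -2.255
v -3.374 -0.239 -1.734
v -4.09 -1.007 -2
v -3.671 -0.25 -1.479
v -4.272 -1.129 -1.676
v -3.853 -0.372 -1.155
v -4.303 -1.339 -1.346
v -3.884 -0.582 -0.825
v -4.177 -1.594 -1.077
v -3.757 -0.837 -0.556
v -3.918 -1.844 -0.921
v -3.499 -1.087 -0.401
v -3.579 -2.039 -0.91
v -3.16 -1.282 -0.389
v -3.226 -2.141 -1.046
v -2.807 -1.384 -0.525
v -2.929 -2.13 -1.301
v -2.51 -1.373 -0.78
v -2.747 -2.008 -1.625
v -2.328 -1.251 -1.104
v 1.633 2.911 -1.481
v 2.22 2.094 -0.74
v 2.051 4.388 -0.183
v 2.638 3.571 0.558
v 2.482 3.089 -1.958
v 3.069 2.272 -1.217
v 2.9 4.566 -0.66
v 3.487 3.749 0.081
v -0.005 0.918 1.283
v 0.923 1.09 1.459
v 0.613 2.014 2.192
v -0.315 1.842 2.017
v 0.672 1.465 0.879
v 0.362 2.39 1.613
v 0.025 1.52 0.536
v -0.285 2.445 1.27
v -0.64 1.222 0.631
v -0.95 2.147 1.364
v -0.933 0.746 1.108
v -1.243 1.67 1.841
v -0.682 0.37 1.687
v -0.992 1.295 2.421
v -0.035 0.315 2.03
v -0.345 1.24 2.764
v 0.63 0.613 1.936
v 0.32 1.538 2.669
v -0.752 -2.541 3.466
v 0 -2.248 3.319
v -0.64 -3.352 2.421
v 0.112 -3.059 2.274
v -0.027 -3.519 2.939
v -0.096 -3.018 3.585
v -0.544 -2.582 2.155
v -0.613 -2.081 2.801
v 0.128 -2.274 2.509
v 0.448 -2.853 2.993
v -1.088 -2.747 2.747
v -0.768 -3.326 3.231
f 2 1 4
f 2 4 3
f 4 1 5
f 4 5 3
f 5 1 6
f 5 6 3
f 6 1 7
f 6 7 3
f 7 1 8
f 7 8 3
f 8 1 9
f 8 9 3
f 9 1 10
f 9 10 3
f 10 1 11
f 10 11 3
f 11 1 12
f 11 12 3
f 12 1 13
f 12 13 3
f 13 1 14
f 13 14 3
f 14 1 15
f 14 15 3
f 15 1 16
f 15 16 3
f 16 1 17
f 16 17 3
f 17 1 18
f 17 18 3
f 18 1 2
f 18 2 3
f 20 19 23
f 20 23 21
f 21 23 24
f 21 24 22
f 23 19 25
f 23 25 24
f 24 25 26
f 24 26 22
f 25 19 27
f 25 27 26
f 26 27 28
f 26 28 22
f 27 19 29
f 27 29 28
f 28 29 30
f 28 30 22
f 29 19 31
f 29 31 30
f 30 31 32
f 30 32 22
f 31 19 33
f 31 33 32
f 32 33 34
f 32 34 22
f 33 19 35
f 33 35 34
f 34 35 36
f 34 36 22
f 35 19 37
f 35 37 36
f 36 37 38
f 36 38 22
f 37 19 39
f 37 39 38
f 38 39 40
f 38 40 22
f 39 19 41
f 39 41 40
f 40 41 42
f 40 42 22
f 41 19 43
f 41 43 42
f 42 43 44
f 42 44 22
f 43 19 45
f 43 45 44
f 44 45 46
f 44 46 22
f 45 19 47
f 45 47 46
f 46 47 48
f 46 48 22
f 47 19 20
f 47 20 48
f 48 20 21
f 48 21 22
f 50 52 49
f 53 50 49
f 49 52 51
f 51 53 49
f 50 56 52
f 54 50 53
f 54 56 50
f 52 56 51
f 55 53 51
f 51 56 55
f 55 54 53
f 56 54 55
f 58 57 61
f 58 61 59
f 59 61 62
f 59 62 60
f 61 57 63
f 61 63 62
f 62 63 64
f 62 64 60
f 63 57 65
f 63 65 64
f 64 65 66
f 64 66 60
f 65 57 67
f 65 67 66
f 66 67 68
f 66 68 60
f 67 57 69
f 67 69 68
f 68 69 70
f 68 70 60
f 69 57 71
f 69 71 70
f 70 71 72
f 70 72 60
f 71 57 73
f 71 73 72
f 72 73 74
f 72 74 60
f 73 57 58
f 73 58 74
f 74 58 59
f 74 59 60
f 75 86 80
f 75 80 76
f 75 76 82
f 75 82 85
f 75 85 86
f 76 80 84
f 80 86 79
f 86 85 77
f 85 82 81
f 82 76 83
f 78 84 79
f 78 79 77
f 78 77 81
f 78 81 83
f 78 83 84
f 79 84 80
f 77 79 86
f 81 77 85
f 83 81 82
f 84 83 76



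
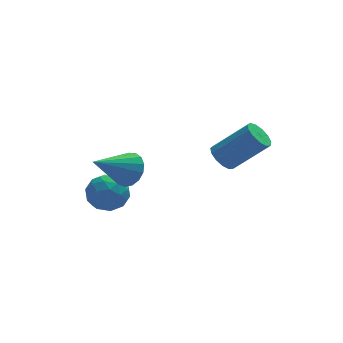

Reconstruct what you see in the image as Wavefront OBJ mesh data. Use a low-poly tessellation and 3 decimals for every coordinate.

v 0.418 -3.168 2.601
v 0.761 -3.561 2.133
v 2.164 -4.005 3.531
v 1.822 -3.612 3.999
v 0.908 -3.196 2.101
v 2.311 -3.64 3.499
v 0.9 -2.823 2.228
v 2.303 -3.267 3.626
v 0.739 -2.559 2.473
v 2.142 -3.003 3.871
v 0.476 -2.489 2.759
v 1.879 -2.932 4.157
v 0.195 -2.634 2.994
v 1.598 -3.078 4.393
v -0.015 -2.949 3.105
v 1.388 -3.393 4.503
v -0.087 -3.333 3.056
v 1.316 -3.777 4.454
v 0.001 -3.665 2.862
v 1.404 -4.109 4.26
v 0.222 -3.84 2.585
v 1.625 -4.284 3.984
v 0.505 -3.8 2.314
v 1.908 -4.244 3.712
v -4.296 -0.194 -1.408
v -3.542 0.461 -1.408
v -3.698 -0.881 -0.072
v -2.944 -0.226 -0.072
v -3.873 0.081 0.128
v -4.243 0.506 -0.697
v -2.997 -0.926 -0.783
v -3.367 -0.501 -1.608
v -2.74 0.009 -1.022
v -3.281 0.632 -0.458
v -3.959 -1.052 -1.022
v -4.5 -0.429 -0.458
v -3.971 0.194 -1.525
v -3.269 -0.614 0.045
v -3.815 -0.434 0.163
v -3.372 -0.048 0.163
v -4.383 0.22 -1.107
v -3.94 0.606 -1.107
v -4.135 0.382 -0.205
v -3.3 -1.026 -0.373
v -2.857 -0.64 -0.373
v -3.868 -0.372 -1.643
v -3.425 0.014 -1.643
v -3.105 -0.802 -1.275
v -3.057 0.314 -1.298
v -2.705 -0.09 -0.513
v -2.736 -0.502 -0.931
v -2.954 -0.252 -1.416
v -3.375 0.679 -0.967
v -3.024 0.275 -0.182
v -3.57 0.456 -0.064
v -3.787 0.706 -0.549
v -2.903 0.414 -0.74
v -4.216 -0.695 -1.298
v -3.865 -1.099 -0.513
v -3.453 -1.126 -0.931
v -3.67 -0.876 -1.416
v -4.535 -0.33 -0.967
v -4.183 -0.734 -0.182
v -4.286 -0.168 -0.064
v -4.504 0.082 -0.549
v -4.337 -0.834 -0.74
v -2.828 -0.681 0.863
v -2.433 -0.354 1.59
v -4.472 -1.259 2.017
v -2.656 -0.024 1.438
v -2.918 0.155 1.154
v -3.16 0.143 0.804
v -3.326 -0.058 0.467
v -3.378 -0.402 0.221
v -3.304 -0.809 0.121
v -3.121 -1.188 0.192
v -2.871 -1.45 0.417
v -2.611 -1.536 0.743
v -2.401 -1.426 1.097
v -2.289 -1.145 1.397
v -2.301 -0.758 1.575
f 2 1 5
f 2 5 3
f 3 5 6
f 3 6 4
f 5 1 7
f 5 7 6
f 6 7 8
f 6 8 4
f 7 1 9
f 7 9 8
f 8 9 10
f 8 10 4
f 9 1 11
f 9 11 10
f 10 11 12
f 10 12 4
f 11 1 13
f 11 13 12
f 12 13 14
f 12 14 4
f 13 1 15
f 13 15 14
f 14 15 16
f 14 16 4
f 15 1 17
f 15 17 16
f 16 17 18
f 16 18 4
f 17 1 19
f 17 19 18
f 18 19 20
f 18 20 4
f 19 1 21
f 19 21 20
f 20 21 22
f 20 22 4
f 21 1 23
f 21 23 22
f 22 23 24
f 22 24 4
f 23 1 2
f 23 2 24
f 24 2 3
f 24 3 4
f 25 62 41
f 62 36 65
f 41 65 30
f 62 65 41
f 25 41 37
f 41 30 42
f 37 42 26
f 41 42 37
f 25 37 46
f 37 26 47
f 46 47 32
f 37 47 46
f 25 46 58
f 46 32 61
f 58 61 35
f 46 61 58
f 25 58 62
f 58 35 66
f 62 66 36
f 58 66 62
f 26 42 53
f 42 30 56
f 53 56 34
f 42 56 53
f 30 65 43
f 65 36 64
f 43 64 29
f 65 64 43
f 36 66 63
f 66 35 59
f 63 59 27
f 66 59 63
f 35 61 60
f 61 32 48
f 60 48 31
f 61 48 60
f 32 47 52
f 47 26 49
f 52 49 33
f 47 49 52
f 28 54 40
f 54 34 55
f 40 55 29
f 54 55 40
f 28 40 38
f 40 29 39
f 38 39 27
f 40 39 38
f 28 38 45
f 38 27 44
f 45 44 31
f 38 44 45
f 28 45 50
f 45 31 51
f 50 51 33
f 45 51 50
f 28 50 54
f 50 33 57
f 54 57 34
f 50 57 54
f 29 55 43
f 55 34 56
f 43 56 30
f 55 56 43
f 27 39 63
f 39 29 64
f 63 64 36
f 39 64 63
f 31 44 60
f 44 27 59
f 60 59 35
f 44 59 60
f 33 51 52
f 51 31 48
f 52 48 32
f 51 48 52
f 34 57 53
f 57 33 49
f 53 49 26
f 57 49 53
f 68 67 70
f 68 70 69
f 70 67 71
f 70 71 69
f 71 67 72
f 71 72 69
f 72 67 73
f 72 73 69
f 73 67 74
f 73 74 69
f 74 67 75
f 74 75 69
f 75 67 76
f 75 76 69
f 76 67 77
f 76 77 69
f 77 67 78
f 77 78 69
f 78 67 79
f 78 79 69
f 79 67 80
f 79 80 69
f 80 67 81
f 80 81 69
f 81 67 68
f 81 68 69



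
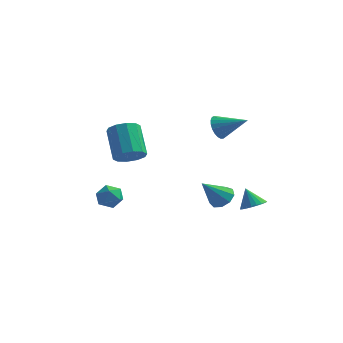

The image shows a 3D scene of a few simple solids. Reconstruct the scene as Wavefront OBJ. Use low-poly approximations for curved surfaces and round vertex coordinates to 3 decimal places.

v -1.089 -4.092 1.375
v -0.256 -3.726 1.567
v -1.137 -2.502 3.057
v -1.971 -2.868 2.865
v -0.502 -3.404 1.158
v -1.383 -2.181 2.649
v -0.971 -3.345 0.832
v -1.853 -2.122 2.323
v -1.486 -3.572 0.714
v -2.367 -2.349 2.204
v -1.85 -3.997 0.847
v -2.731 -2.773 2.338
v -1.923 -4.458 1.183
v -2.804 -3.234 2.673
v -1.677 -4.779 1.591
v -2.558 -3.556 3.082
v -1.207 -4.838 1.917
v -2.089 -3.615 3.408
v -0.693 -4.611 2.036
v -1.574 -3.388 3.526
v -0.329 -4.187 1.902
v -1.21 -2.963 3.393
v -3.742 -0.029 -3.435
v -3.069 -0.405 -3.866
v -4.331 -1.315 -3.234
v -3.658 -1.691 -3.665
v -3.526 -1.324 -2.872
v -3.162 -0.529 -2.996
v -4.238 -1.191 -4.104
v -3.874 -0.396 -4.228
v -3.375 -1.123 -4.279
v -2.935 -1.205 -3.518
v -4.465 -0.515 -3.582
v -4.025 -0.597 -2.821
v 4.064 1.367 -3.916
v 4.608 1.95 -3.769
v 3.496 1.613 -2.784
v 4.364 2.12 -3.928
v 4.069 2.159 -4.085
v 3.773 2.062 -4.213
v 3.527 1.845 -4.289
v 3.374 1.545 -4.301
v 3.341 1.214 -4.246
v 3.432 0.91 -4.134
v 3.633 0.685 -3.984
v 3.908 0.578 -3.823
v 4.211 0.607 -3.677
v 4.488 0.768 -3.573
v 4.692 1.032 -3.528
v 4.787 1.355 -3.55
v 4.757 1.679 -3.635
v 1.378 2.952 1.131
v 1.697 2.498 0.474
v 3.102 3.008 1.929
v 1.739 2.834 0.36
v 1.719 3.19 0.378
v 1.64 3.506 0.527
v 1.516 3.725 0.78
v 1.368 3.812 1.094
v 1.222 3.749 1.415
v 1.102 3.549 1.686
v 1.031 3.246 1.861
v 1.02 2.892 1.911
v 1.07 2.548 1.825
v 1.174 2.275 1.619
v 1.313 2.118 1.329
v 1.464 2.106 1.005
v 1.599 2.24 0.703
v 1.656 2.892 -4.39
v 2.437 2.79 -4.02
v 0.824 1.808 -2.93
v 2.174 3.279 -3.807
v 1.668 3.587 -3.867
v 1.157 3.57 -4.171
v 0.88 3.236 -4.578
v 0.966 2.74 -4.897
v 1.375 2.316 -4.978
v 1.916 2.162 -4.784
v 2.336 2.349 -4.406
f 2 1 5
f 2 5 3
f 3 5 6
f 3 6 4
f 5 1 7
f 5 7 6
f 6 7 8
f 6 8 4
f 7 1 9
f 7 9 8
f 8 9 10
f 8 10 4
f 9 1 11
f 9 11 10
f 10 11 12
f 10 12 4
f 11 1 13
f 11 13 12
f 12 13 14
f 12 14 4
f 13 1 15
f 13 15 14
f 14 15 16
f 14 16 4
f 15 1 17
f 15 17 16
f 16 17 18
f 16 18 4
f 17 1 19
f 17 19 18
f 18 19 20
f 18 20 4
f 19 1 21
f 19 21 20
f 20 21 22
f 20 22 4
f 21 1 2
f 21 2 22
f 22 2 3
f 22 3 4
f 23 34 28
f 23 28 24
f 23 24 30
f 23 30 33
f 23 33 34
f 24 28 32
f 28 34 27
f 34 33 25
f 33 30 29
f 30 24 31
f 26 32 27
f 26 27 25
f 26 25 29
f 26 29 31
f 26 31 32
f 27 32 28
f 25 27 34
f 29 25 33
f 31 29 30
f 32 31 24
f 36 35 38
f 36 38 37
f 38 35 39
f 38 39 37
f 39 35 40
f 39 40 37
f 40 35 41
f 40 41 37
f 41 35 42
f 41 42 37
f 42 35 43
f 42 43 37
f 43 35 44
f 43 44 37
f 44 35 45
f 44 45 37
f 45 35 46
f 45 46 37
f 46 35 47
f 46 47 37
f 47 35 48
f 47 48 37
f 48 35 49
f 48 49 37
f 49 35 50
f 49 50 37
f 50 35 51
f 50 51 37
f 51 35 36
f 51 36 37
f 53 52 55
f 53 55 54
f 55 52 56
f 55 56 54
f 56 52 57
f 56 57 54
f 57 52 58
f 57 58 54
f 58 52 59
f 58 59 54
f 59 52 60
f 59 60 54
f 60 52 61
f 60 61 54
f 61 52 62
f 61 62 54
f 62 52 63
f 62 63 54
f 63 52 64
f 63 64 54
f 64 52 65
f 64 65 54
f 65 52 66
f 65 66 54
f 66 52 67
f 66 67 54
f 67 52 68
f 67 68 54
f 68 52 53
f 68 53 54
f 70 69 72
f 70 72 71
f 72 69 73
f 72 73 71
f 73 69 74
f 73 74 71
f 74 69 75
f 74 75 71
f 75 69 76
f 75 76 71
f 76 69 77
f 76 77 71
f 77 69 78
f 77 78 71
f 78 69 79
f 78 79 71
f 79 69 70
f 79 70 71



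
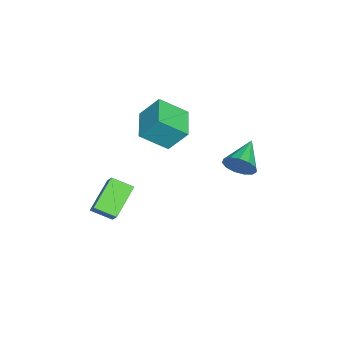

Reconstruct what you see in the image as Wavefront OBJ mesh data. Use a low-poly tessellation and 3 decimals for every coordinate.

v -0.832 -0.673 1.787
v -0.498 -1.846 2.712
v -0.824 0.164 2.846
v -0.491 -1.008 3.771
v 0.691 -0.412 1.569
v 1.024 -1.584 2.494
v 0.698 0.426 2.628
v 1.032 -0.747 3.553
v 2.207 -3.458 -1.626
v 0.935 -2.976 -0.674
v 2.262 -2.495 -2.04
v 0.991 -2.013 -1.088
v 3.129 -3.067 -0.592
v 1.858 -2.585 0.36
v 3.185 -2.104 -1.006
v 1.913 -1.622 -0.054
v 1.969 2.731 1.958
v 2.269 3.161 2.494
v 0.571 3.029 2.502
v 2.196 3.415 2.165
v 2.05 3.453 1.77
v 1.879 3.261 1.435
v 1.736 2.901 1.266
v 1.668 2.487 1.316
v 1.695 2.151 1.57
v 1.809 1.998 1.948
v 1.974 2.079 2.328
v 2.138 2.366 2.591
v 2.248 2.77 2.653
f 2 4 1
f 5 2 1
f 1 4 3
f 3 5 1
f 2 8 4
f 6 2 5
f 6 8 2
f 4 8 3
f 7 5 3
f 3 8 7
f 7 6 5
f 8 6 7
f 10 12 9
f 13 10 9
f 9 12 11
f 11 13 9
f 10 16 12
f 14 10 13
f 14 16 10
f 12 16 11
f 15 13 11
f 11 16 15
f 15 14 13
f 16 14 15
f 18 17 20
f 18 20 19
f 20 17 21
f 20 21 19
f 21 17 22
f 21 22 19
f 22 17 23
f 22 23 19
f 23 17 24
f 23 24 19
f 24 17 25
f 24 25 19
f 25 17 26
f 25 26 19
f 26 17 27
f 26 27 19
f 27 17 28
f 27 28 19
f 28 17 29
f 28 29 19
f 29 17 18
f 29 18 19



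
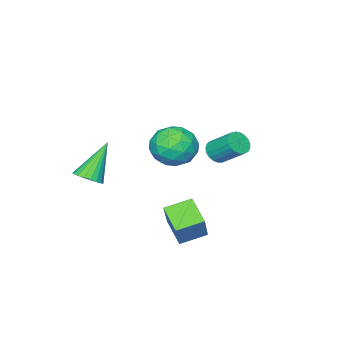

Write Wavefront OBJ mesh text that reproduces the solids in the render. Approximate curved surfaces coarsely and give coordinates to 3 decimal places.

v -0.242 2.02 -1.091
v 0.713 2.73 0.466
v 0.154 3.124 -1.837
v 1.109 3.834 -0.28
v 0.831 1.386 -1.46
v 1.786 2.096 0.097
v 1.227 2.49 -2.206
v 2.182 3.2 -0.649
v -3.296 0.433 0.832
v -2.659 0.555 0.782
v -2.807 1.728 1.738
v -3.444 1.607 1.788
v -2.761 0.705 0.582
v -2.909 1.878 1.537
v -2.955 0.808 0.425
v -3.103 1.981 1.38
v -3.208 0.847 0.338
v -3.356 2.02 1.294
v -3.477 0.814 0.337
v -3.625 1.987 1.292
v -3.714 0.715 0.422
v -3.862 1.888 1.377
v -3.878 0.568 0.577
v -4.027 1.741 1.532
v -3.942 0.397 0.777
v -4.091 1.57 1.732
v -3.895 0.233 0.986
v -4.043 1.406 1.941
v -3.744 0.103 1.169
v -3.892 1.276 2.124
v -3.515 0.031 1.293
v -3.663 1.204 2.248
v -3.248 0.028 1.338
v -3.397 1.201 2.293
v -2.99 0.095 1.296
v -3.138 1.268 2.251
v -2.785 0.221 1.173
v -2.933 1.394 2.128
v -2.668 0.383 0.991
v -2.816 1.557 1.947
v -0.76 1.213 1.744
v 0.144 1.789 2.15
v -0.464 -0.129 2.99
v 0.44 0.447 3.396
v -0.619 0.854 3.558
v -0.802 1.684 2.789
v 0.482 -0.024 2.351
v 0.299 0.806 1.582
v 0.912 1.025 2.525
v 0.231 1.567 3.271
v -0.551 0.093 1.869
v -1.232 0.635 2.615
v -0.334 1.619 1.838
v 0.014 0.041 3.302
v -0.609 0.281 3.398
v -0.077 0.619 3.636
v -0.89 1.557 2.213
v -0.358 1.895 2.452
v -0.807 1.346 3.279
v 0.038 -0.235 2.688
v 0.57 0.103 2.927
v -0.243 1.041 1.504
v 0.289 1.379 1.742
v 0.487 0.314 1.861
v 0.649 1.508 2.297
v 0.822 0.719 3.029
v 0.847 0.443 2.415
v 0.74 0.93 1.963
v 0.249 1.827 2.736
v 0.423 1.038 3.468
v -0.2 1.277 3.563
v -0.307 1.765 3.111
v 0.7 1.378 2.956
v -0.743 0.622 1.672
v -0.569 -0.167 2.404
v -0.013 -0.105 2.029
v -0.12 0.383 1.577
v -1.142 0.941 2.111
v -0.969 0.152 2.843
v -1.06 0.73 3.177
v -1.167 1.217 2.725
v -1.02 0.282 2.184
v 1.581 -2.711 -0.111
v 1.974 -2.144 0.158
v 0.359 -2.709 1.671
v 1.75 -1.999 0.005
v 1.496 -1.978 -0.169
v 1.258 -2.083 -0.333
v 1.075 -2.297 -0.458
v 0.98 -2.582 -0.523
v 0.989 -2.889 -0.517
v 1.1 -3.166 -0.44
v 1.294 -3.364 -0.307
v 1.538 -3.449 -0.14
v 1.789 -3.406 0.033
v 2.005 -3.243 0.18
v 2.147 -2.988 0.278
v 2.191 -2.685 0.308
v 2.13 -2.386 0.266
f 2 4 1
f 5 2 1
f 1 4 3
f 3 5 1
f 2 8 4
f 6 2 5
f 6 8 2
f 4 8 3
f 7 5 3
f 3 8 7
f 7 6 5
f 8 6 7
f 10 9 13
f 10 13 11
f 11 13 14
f 11 14 12
f 13 9 15
f 13 15 14
f 14 15 16
f 14 16 12
f 15 9 17
f 15 17 16
f 16 17 18
f 16 18 12
f 17 9 19
f 17 19 18
f 18 19 20
f 18 20 12
f 19 9 21
f 19 21 20
f 20 21 22
f 20 22 12
f 21 9 23
f 21 23 22
f 22 23 24
f 22 24 12
f 23 9 25
f 23 25 24
f 24 25 26
f 24 26 12
f 25 9 27
f 25 27 26
f 26 27 28
f 26 28 12
f 27 9 29
f 27 29 28
f 28 29 30
f 28 30 12
f 29 9 31
f 29 31 30
f 30 31 32
f 30 32 12
f 31 9 33
f 31 33 32
f 32 33 34
f 32 34 12
f 33 9 35
f 33 35 34
f 34 35 36
f 34 36 12
f 35 9 37
f 35 37 36
f 36 37 38
f 36 38 12
f 37 9 39
f 37 39 38
f 38 39 40
f 38 40 12
f 39 9 10
f 39 10 40
f 40 10 11
f 40 11 12
f 41 78 57
f 78 52 81
f 57 81 46
f 78 81 57
f 41 57 53
f 57 46 58
f 53 58 42
f 57 58 53
f 41 53 62
f 53 42 63
f 62 63 48
f 53 63 62
f 41 62 74
f 62 48 77
f 74 77 51
f 62 77 74
f 41 74 78
f 74 51 82
f 78 82 52
f 74 82 78
f 42 58 69
f 58 46 72
f 69 72 50
f 58 72 69
f 46 81 59
f 81 52 80
f 59 80 45
f 81 80 59
f 52 82 79
f 82 51 75
f 79 75 43
f 82 75 79
f 51 77 76
f 77 48 64
f 76 64 47
f 77 64 76
f 48 63 68
f 63 42 65
f 68 65 49
f 63 65 68
f 44 70 56
f 70 50 71
f 56 71 45
f 70 71 56
f 44 56 54
f 56 45 55
f 54 55 43
f 56 55 54
f 44 54 61
f 54 43 60
f 61 60 47
f 54 60 61
f 44 61 66
f 61 47 67
f 66 67 49
f 61 67 66
f 44 66 70
f 66 49 73
f 70 73 50
f 66 73 70
f 45 71 59
f 71 50 72
f 59 72 46
f 71 72 59
f 43 55 79
f 55 45 80
f 79 80 52
f 55 80 79
f 47 60 76
f 60 43 75
f 76 75 51
f 60 75 76
f 49 67 68
f 67 47 64
f 68 64 48
f 67 64 68
f 50 73 69
f 73 49 65
f 69 65 42
f 73 65 69
f 84 83 86
f 84 86 85
f 86 83 87
f 86 87 85
f 87 83 88
f 87 88 85
f 88 83 89
f 88 89 85
f 89 83 90
f 89 90 85
f 90 83 91
f 90 91 85
f 91 83 92
f 91 92 85
f 92 83 93
f 92 93 85
f 93 83 94
f 93 94 85
f 94 83 95
f 94 95 85
f 95 83 96
f 95 96 85
f 96 83 97
f 96 97 85
f 97 83 98
f 97 98 85
f 98 83 99
f 98 99 85
f 99 83 84
f 99 84 85



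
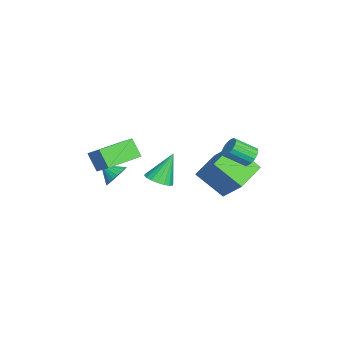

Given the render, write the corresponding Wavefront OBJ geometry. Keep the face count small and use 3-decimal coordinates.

v -0.118 -0.643 0.865
v 0.632 -0.306 0.98
v -0.702 0.083 2.555
v 0.449 -0.039 0.802
v 0.153 0.108 0.636
v -0.196 0.106 0.516
v -0.53 -0.044 0.465
v -0.782 -0.312 0.493
v -0.902 -0.646 0.595
v -0.867 -0.979 0.75
v -0.684 -1.246 0.928
v -0.388 -1.393 1.093
v -0.039 -1.392 1.214
v 0.295 -1.242 1.265
v 0.547 -0.974 1.237
v 0.667 -0.639 1.135
v -2.135 2.659 -1.577
v -2.593 1.133 -0.178
v -3.886 3.601 -1.123
v -4.345 2.075 0.275
v -1.215 3.685 -0.155
v -1.674 2.159 1.243
v -2.967 4.627 0.298
v -3.425 3.101 1.697
v -0.399 4.146 2.661
v 0.174 4.369 2.869
v 0.333 3.217 3.667
v -0.241 2.994 3.459
v -0.029 4.484 3.075
v 0.13 3.332 3.873
v -0.317 4.521 3.186
v -0.158 3.369 3.984
v -0.624 4.472 3.177
v -0.466 3.32 3.974
v -0.88 4.348 3.049
v -0.721 3.196 3.847
v -1.025 4.179 2.833
v -0.867 3.027 3.63
v -1.028 4.001 2.577
v -0.869 2.849 3.375
v -0.886 3.857 2.341
v -0.727 2.705 3.138
v -0.632 3.779 2.178
v -0.474 2.627 2.975
v -0.326 3.785 2.126
v -0.167 2.633 2.923
v -0.036 3.874 2.196
v 0.123 2.722 2.993
v 0.17 4.025 2.373
v 0.329 2.873 3.17
v 0.246 4.204 2.616
v 0.405 3.052 3.413
v 0.294 -2.812 1.309
v 0.717 -2.54 1.918
v -0.034 -3.648 1.911
v 0.446 -2.4 1.965
v 0.152 -2.322 1.913
v -0.12 -2.32 1.768
v -0.329 -2.392 1.554
v -0.444 -2.529 1.302
v -0.446 -2.708 1.051
v -0.336 -2.904 0.84
v -0.129 -3.085 0.7
v 0.141 -3.225 0.653
v 0.435 -3.302 0.706
v 0.707 -3.305 0.85
v 0.916 -3.232 1.065
v 1.031 -3.096 1.316
v 1.033 -2.916 1.567
v 0.923 -2.721 1.778
v -0.391 -2.659 3.503
v 0.413 -1.967 4.288
v 0.14 -2.136 2.499
v 0.944 -1.444 3.285
v 1.016 -4.216 3.435
v 1.82 -3.524 4.221
v 1.547 -3.693 2.432
v 2.351 -3.001 3.217
f 2 1 4
f 2 4 3
f 4 1 5
f 4 5 3
f 5 1 6
f 5 6 3
f 6 1 7
f 6 7 3
f 7 1 8
f 7 8 3
f 8 1 9
f 8 9 3
f 9 1 10
f 9 10 3
f 10 1 11
f 10 11 3
f 11 1 12
f 11 12 3
f 12 1 13
f 12 13 3
f 13 1 14
f 13 14 3
f 14 1 15
f 14 15 3
f 15 1 16
f 15 16 3
f 16 1 2
f 16 2 3
f 18 20 17
f 21 18 17
f 17 20 19
f 19 21 17
f 18 24 20
f 22 18 21
f 22 24 18
f 20 24 19
f 23 21 19
f 19 24 23
f 23 22 21
f 24 22 23
f 26 25 29
f 26 29 27
f 27 29 30
f 27 30 28
f 29 25 31
f 29 31 30
f 30 31 32
f 30 32 28
f 31 25 33
f 31 33 32
f 32 33 34
f 32 34 28
f 33 25 35
f 33 35 34
f 34 35 36
f 34 36 28
f 35 25 37
f 35 37 36
f 36 37 38
f 36 38 28
f 37 25 39
f 37 39 38
f 38 39 40
f 38 40 28
f 39 25 41
f 39 41 40
f 40 41 42
f 40 42 28
f 41 25 43
f 41 43 42
f 42 43 44
f 42 44 28
f 43 25 45
f 43 45 44
f 44 45 46
f 44 46 28
f 45 25 47
f 45 47 46
f 46 47 48
f 46 48 28
f 47 25 49
f 47 49 48
f 48 49 50
f 48 50 28
f 49 25 51
f 49 51 50
f 50 51 52
f 50 52 28
f 51 25 26
f 51 26 52
f 52 26 27
f 52 27 28
f 54 53 56
f 54 56 55
f 56 53 57
f 56 57 55
f 57 53 58
f 57 58 55
f 58 53 59
f 58 59 55
f 59 53 60
f 59 60 55
f 60 53 61
f 60 61 55
f 61 53 62
f 61 62 55
f 62 53 63
f 62 63 55
f 63 53 64
f 63 64 55
f 64 53 65
f 64 65 55
f 65 53 66
f 65 66 55
f 66 53 67
f 66 67 55
f 67 53 68
f 67 68 55
f 68 53 69
f 68 69 55
f 69 53 70
f 69 70 55
f 70 53 54
f 70 54 55
f 72 74 71
f 75 72 71
f 71 74 73
f 73 75 71
f 72 78 74
f 76 72 75
f 76 78 72
f 74 78 73
f 77 75 73
f 73 78 77
f 77 76 75
f 78 76 77



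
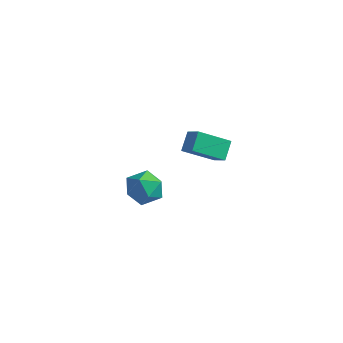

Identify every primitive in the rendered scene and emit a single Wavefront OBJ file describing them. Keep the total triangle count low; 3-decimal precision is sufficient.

v 1.304 3.44 -3.953
v 0.3 1.982 -2.918
v 1.023 4.285 -3.034
v 0.019 2.828 -1.999
v 2.241 3.172 -3.421
v 1.237 1.715 -2.386
v 1.96 4.018 -2.502
v 0.956 2.56 -1.467
v 2.419 -2.081 -2.176
v 3.084 -2.801 -2.683
v 1.336 -3.419 -1.697
v 2.001 -4.139 -2.204
v 2.339 -3.627 -1.285
v 3.008 -2.801 -1.582
v 1.412 -3.419 -2.798
v 2.081 -2.593 -3.095
v 2.462 -3.629 -3.068
v 3.035 -3.757 -2.133
v 1.385 -2.463 -2.247
v 1.958 -2.591 -1.312
f 2 4 1
f 5 2 1
f 1 4 3
f 3 5 1
f 2 8 4
f 6 2 5
f 6 8 2
f 4 8 3
f 7 5 3
f 3 8 7
f 7 6 5
f 8 6 7
f 9 20 14
f 9 14 10
f 9 10 16
f 9 16 19
f 9 19 20
f 10 14 18
f 14 20 13
f 20 19 11
f 19 16 15
f 16 10 17
f 12 18 13
f 12 13 11
f 12 11 15
f 12 15 17
f 12 17 18
f 13 18 14
f 11 13 20
f 15 11 19
f 17 15 16
f 18 17 10



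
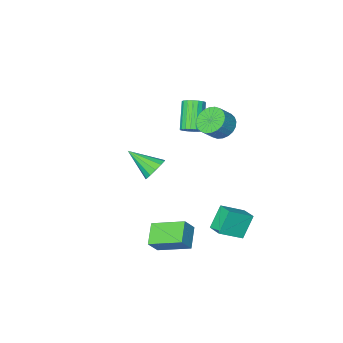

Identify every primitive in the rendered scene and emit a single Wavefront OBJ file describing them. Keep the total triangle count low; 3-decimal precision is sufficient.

v -2.197 2.526 -1.88
v -0.98 2.268 -1.175
v -2.134 3.418 -1.664
v -0.916 3.16 -0.959
v -1.464 2.76 -3.061
v -0.246 2.502 -2.356
v -1.4 3.652 -2.845
v -0.183 3.394 -2.14
v -0.207 -2.598 -1.438
v 0.462 -2.325 -1.674
v 0.647 -3.862 -0.482
v 0.367 -2.116 -1.313
v 0.09 -2.06 -0.991
v -0.282 -2.175 -0.811
v -0.629 -2.424 -0.83
v -0.843 -2.729 -1.043
v -0.854 -2.992 -1.38
v -0.661 -3.13 -1.736
v -0.323 -3.099 -1.997
v 0.052 -2.91 -2.081
v 0.344 -2.621 -1.961
v 2.863 2.819 -2.475
v 2.176 1.962 -1.837
v 1.802 4.133 -1.851
v 1.115 3.276 -1.214
v 3.445 2.924 -1.706
v 2.758 2.067 -1.069
v 2.384 4.238 -1.083
v 1.697 3.381 -0.445
v -1.666 -1.512 1.696
v -1.214 -1.365 2.062
v -1.922 -2.341 3.33
v -2.374 -2.488 2.964
v -1.393 -1.173 2.109
v -2.102 -2.149 3.377
v -1.627 -1.048 2.075
v -2.335 -2.024 3.343
v -1.868 -1.015 1.965
v -2.577 -1.992 3.233
v -2.07 -1.081 1.802
v -2.778 -2.057 3.07
v -2.191 -1.232 1.618
v -2.899 -2.208 2.886
v -2.208 -1.438 1.45
v -2.916 -2.414 2.718
v -2.118 -1.659 1.33
v -2.826 -2.635 2.598
v -1.938 -1.851 1.283
v -2.647 -2.827 2.551
v -1.705 -1.976 1.317
v -2.413 -2.952 2.585
v -1.463 -2.008 1.427
v -2.172 -2.985 2.695
v -1.262 -1.943 1.59
v -1.97 -2.919 2.858
v -1.141 -1.792 1.774
v -1.849 -2.768 3.042
v -1.124 -1.586 1.942
v -1.832 -2.562 3.21
v -1.955 0.764 3.367
v -1.379 0.53 2.833
v -0.669 0.622 3.558
v -1.245 0.856 4.093
v -1.378 0.847 2.791
v -0.667 0.939 3.517
v -1.464 1.152 2.837
v -0.753 1.244 3.563
v -1.625 1.397 2.964
v -0.915 1.489 3.69
v -1.837 1.546 3.152
v -1.126 1.638 3.878
v -2.066 1.577 3.373
v -1.356 1.668 4.099
v -2.279 1.483 3.593
v -1.568 1.575 4.319
v -2.442 1.28 3.779
v -1.732 1.372 4.504
v -2.531 0.998 3.902
v -1.821 1.09 4.627
v -2.533 0.681 3.943
v -1.822 0.773 4.669
v -2.447 0.376 3.897
v -1.736 0.468 4.623
v -2.285 0.131 3.77
v -1.575 0.223 4.496
v -2.074 -0.018 3.582
v -1.363 0.074 4.308
v -1.844 -0.048 3.361
v -1.134 0.043 4.087
v -1.632 0.045 3.141
v -0.921 0.137 3.867
v -1.468 0.248 2.956
v -0.758 0.34 3.681
f 2 4 1
f 5 2 1
f 1 4 3
f 3 5 1
f 2 8 4
f 6 2 5
f 6 8 2
f 4 8 3
f 7 5 3
f 3 8 7
f 7 6 5
f 8 6 7
f 10 9 12
f 10 12 11
f 12 9 13
f 12 13 11
f 13 9 14
f 13 14 11
f 14 9 15
f 14 15 11
f 15 9 16
f 15 16 11
f 16 9 17
f 16 17 11
f 17 9 18
f 17 18 11
f 18 9 19
f 18 19 11
f 19 9 20
f 19 20 11
f 20 9 21
f 20 21 11
f 21 9 10
f 21 10 11
f 23 25 22
f 26 23 22
f 22 25 24
f 24 26 22
f 23 29 25
f 27 23 26
f 27 29 23
f 25 29 24
f 28 26 24
f 24 29 28
f 28 27 26
f 29 27 28
f 31 30 34
f 31 34 32
f 32 34 35
f 32 35 33
f 34 30 36
f 34 36 35
f 35 36 37
f 35 37 33
f 36 30 38
f 36 38 37
f 37 38 39
f 37 39 33
f 38 30 40
f 38 40 39
f 39 40 41
f 39 41 33
f 40 30 42
f 40 42 41
f 41 42 43
f 41 43 33
f 42 30 44
f 42 44 43
f 43 44 45
f 43 45 33
f 44 30 46
f 44 46 45
f 45 46 47
f 45 47 33
f 46 30 48
f 46 48 47
f 47 48 49
f 47 49 33
f 48 30 50
f 48 50 49
f 49 50 51
f 49 51 33
f 50 30 52
f 50 52 51
f 51 52 53
f 51 53 33
f 52 30 54
f 52 54 53
f 53 54 55
f 53 55 33
f 54 30 56
f 54 56 55
f 55 56 57
f 55 57 33
f 56 30 58
f 56 58 57
f 57 58 59
f 57 59 33
f 58 30 31
f 58 31 59
f 59 31 32
f 59 32 33
f 61 60 64
f 61 64 62
f 62 64 65
f 62 65 63
f 64 60 66
f 64 66 65
f 65 66 67
f 65 67 63
f 66 60 68
f 66 68 67
f 67 68 69
f 67 69 63
f 68 60 70
f 68 70 69
f 69 70 71
f 69 71 63
f 70 60 72
f 70 72 71
f 71 72 73
f 71 73 63
f 72 60 74
f 72 74 73
f 73 74 75
f 73 75 63
f 74 60 76
f 74 76 75
f 75 76 77
f 75 77 63
f 76 60 78
f 76 78 77
f 77 78 79
f 77 79 63
f 78 60 80
f 78 80 79
f 79 80 81
f 79 81 63
f 80 60 82
f 80 82 81
f 81 82 83
f 81 83 63
f 82 60 84
f 82 84 83
f 83 84 85
f 83 85 63
f 84 60 86
f 84 86 85
f 85 86 87
f 85 87 63
f 86 60 88
f 86 88 87
f 87 88 89
f 87 89 63
f 88 60 90
f 88 90 89
f 89 90 91
f 89 91 63
f 90 60 92
f 90 92 91
f 91 92 93
f 91 93 63
f 92 60 61
f 92 61 93
f 93 61 62
f 93 62 63

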